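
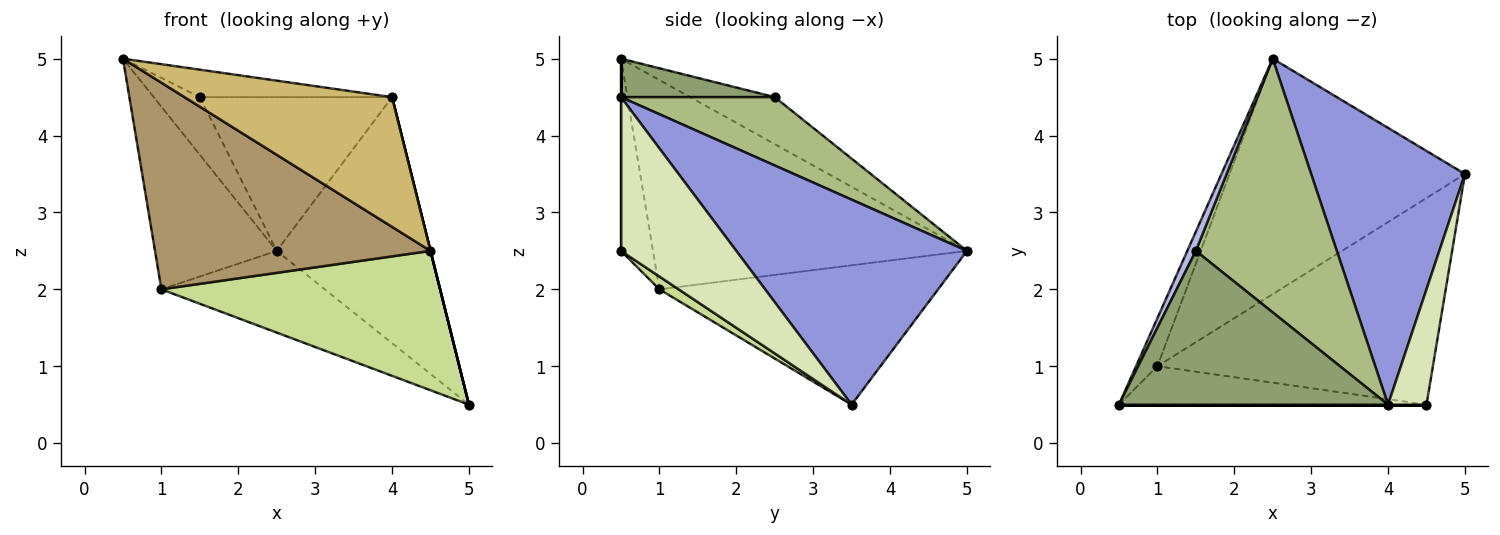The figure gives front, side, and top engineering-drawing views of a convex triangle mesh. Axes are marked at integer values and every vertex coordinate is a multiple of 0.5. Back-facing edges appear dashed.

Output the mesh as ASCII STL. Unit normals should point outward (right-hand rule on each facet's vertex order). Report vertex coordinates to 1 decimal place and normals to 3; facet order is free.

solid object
 facet normal -0.928 0.360 -0.095
  outer loop
   vertex 1.0 1.0 2.0
   vertex 0.5 0.5 5.0
   vertex 2.5 5.0 2.5
  endloop
 endfacet
 facet normal -0.488 0.286 -0.825
  outer loop
   vertex 1.0 1.0 2.0
   vertex 2.5 5.0 2.5
   vertex 5.0 3.5 0.5
  endloop
 endfacet
 facet normal 0.706 0.471 0.529
  outer loop
   vertex 4.0 0.5 4.5
   vertex 5.0 3.5 0.5
   vertex 2.5 5.0 2.5
  endloop
 endfacet
 facet normal -0.867 0.473 0.158
  outer loop
   vertex 1.5 2.5 4.5
   vertex 2.5 5.0 2.5
   vertex 0.5 0.5 5.0
  endloop
 endfacet
 facet normal 0.139 0.174 0.975
  outer loop
   vertex 1.5 2.5 4.5
   vertex 0.5 0.5 5.0
   vertex 4.0 0.5 4.5
  endloop
 endfacet
 facet normal 0.383 0.479 0.790
  outer loop
   vertex 1.5 2.5 4.5
   vertex 4.0 0.5 4.5
   vertex 2.5 5.0 2.5
  endloop
 endfacet
 facet normal 0.039 -0.559 -0.828
  outer loop
   vertex 4.5 0.5 2.5
   vertex 1.0 1.0 2.0
   vertex 5.0 3.5 0.5
  endloop
 endfacet
 facet normal 0.970 0.000 0.243
  outer loop
   vertex 4.5 0.5 2.5
   vertex 5.0 3.5 0.5
   vertex 4.0 0.5 4.5
  endloop
 endfacet
 facet normal -0.114 -0.977 -0.182
  outer loop
   vertex 4.5 0.5 2.5
   vertex 0.5 0.5 5.0
   vertex 1.0 1.0 2.0
  endloop
 endfacet
 facet normal 0.000 -1.000 0.000
  outer loop
   vertex 4.5 0.5 2.5
   vertex 4.0 0.5 4.5
   vertex 0.5 0.5 5.0
  endloop
 endfacet
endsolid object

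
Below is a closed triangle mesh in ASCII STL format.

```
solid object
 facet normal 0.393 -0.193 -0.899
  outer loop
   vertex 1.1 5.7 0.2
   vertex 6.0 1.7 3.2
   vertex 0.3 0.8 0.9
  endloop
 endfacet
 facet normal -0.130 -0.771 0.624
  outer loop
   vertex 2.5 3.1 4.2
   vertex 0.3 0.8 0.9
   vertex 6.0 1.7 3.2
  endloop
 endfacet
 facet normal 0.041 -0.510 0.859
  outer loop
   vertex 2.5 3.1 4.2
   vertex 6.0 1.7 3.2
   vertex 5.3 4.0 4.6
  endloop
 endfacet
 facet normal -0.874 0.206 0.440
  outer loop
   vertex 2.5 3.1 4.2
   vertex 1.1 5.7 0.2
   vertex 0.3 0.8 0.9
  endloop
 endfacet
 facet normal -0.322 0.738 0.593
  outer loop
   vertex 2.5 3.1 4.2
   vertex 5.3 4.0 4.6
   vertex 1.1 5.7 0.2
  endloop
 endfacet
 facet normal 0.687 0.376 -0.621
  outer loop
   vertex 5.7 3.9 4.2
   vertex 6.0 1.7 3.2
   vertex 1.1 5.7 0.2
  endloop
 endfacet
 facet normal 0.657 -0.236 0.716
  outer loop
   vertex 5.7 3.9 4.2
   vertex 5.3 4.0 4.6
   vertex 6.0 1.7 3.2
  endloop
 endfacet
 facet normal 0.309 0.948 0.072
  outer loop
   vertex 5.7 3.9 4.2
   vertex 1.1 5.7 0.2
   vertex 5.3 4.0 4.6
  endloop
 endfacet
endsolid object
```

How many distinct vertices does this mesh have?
6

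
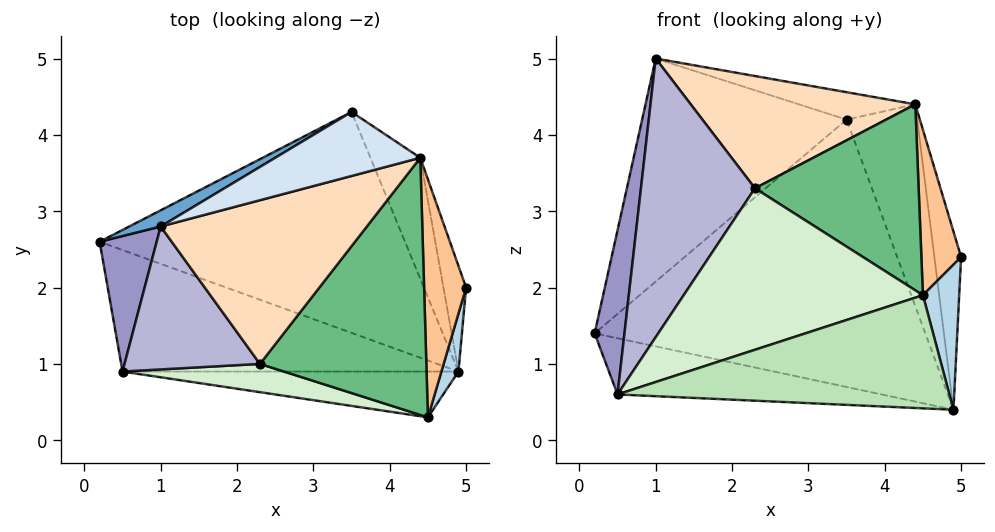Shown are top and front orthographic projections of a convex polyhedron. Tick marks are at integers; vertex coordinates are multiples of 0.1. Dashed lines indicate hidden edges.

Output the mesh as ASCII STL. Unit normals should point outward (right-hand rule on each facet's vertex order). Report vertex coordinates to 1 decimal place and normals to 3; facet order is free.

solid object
 facet normal -0.499 0.865 0.063
  outer loop
   vertex 1.0 2.8 5.0
   vertex 3.5 4.3 4.2
   vertex 0.2 2.6 1.4
  endloop
 endfacet
 facet normal 0.142 0.763 -0.631
  outer loop
   vertex 4.9 0.9 0.4
   vertex 0.2 2.6 1.4
   vertex 3.5 4.3 4.2
  endloop
 endfacet
 facet normal 0.941 -0.314 0.125
  outer loop
   vertex 4.9 0.9 0.4
   vertex 5.0 2.0 2.4
   vertex 4.5 0.3 1.9
  endloop
 endfacet
 facet normal 0.058 0.393 0.918
  outer loop
   vertex 4.4 3.7 4.4
   vertex 3.5 4.3 4.2
   vertex 1.0 2.8 5.0
  endloop
 endfacet
 facet normal 0.593 0.692 -0.410
  outer loop
   vertex 4.4 3.7 4.4
   vertex 5.0 2.0 2.4
   vertex 4.9 0.9 0.4
  endloop
 endfacet
 facet normal 0.566 0.707 -0.424
  outer loop
   vertex 4.4 3.7 4.4
   vertex 4.9 0.9 0.4
   vertex 3.5 4.3 4.2
  endloop
 endfacet
 facet normal 0.746 -0.380 0.547
  outer loop
   vertex 4.4 3.7 4.4
   vertex 4.5 0.3 1.9
   vertex 5.0 2.0 2.4
  endloop
 endfacet
 facet normal 0.283 -0.542 0.791
  outer loop
   vertex 2.3 1.0 3.3
   vertex 4.4 3.7 4.4
   vertex 1.0 2.8 5.0
  endloop
 endfacet
 facet normal 0.313 -0.557 0.770
  outer loop
   vertex 2.3 1.0 3.3
   vertex 4.5 0.3 1.9
   vertex 4.4 3.7 4.4
  endloop
 endfacet
 facet normal -0.041 0.419 -0.907
  outer loop
   vertex 0.5 0.9 0.6
   vertex 0.2 2.6 1.4
   vertex 4.9 0.9 0.4
  endloop
 endfacet
 facet normal -0.017 -0.927 -0.375
  outer loop
   vertex 0.5 0.9 0.6
   vertex 4.9 0.9 0.4
   vertex 4.5 0.3 1.9
  endloop
 endfacet
 facet normal -0.200 -0.965 0.169
  outer loop
   vertex 0.5 0.9 0.6
   vertex 4.5 0.3 1.9
   vertex 2.3 1.0 3.3
  endloop
 endfacet
 facet normal -0.937 -0.270 0.223
  outer loop
   vertex 0.5 0.9 0.6
   vertex 1.0 2.8 5.0
   vertex 0.2 2.6 1.4
  endloop
 endfacet
 facet normal -0.536 -0.751 0.385
  outer loop
   vertex 0.5 0.9 0.6
   vertex 2.3 1.0 3.3
   vertex 1.0 2.8 5.0
  endloop
 endfacet
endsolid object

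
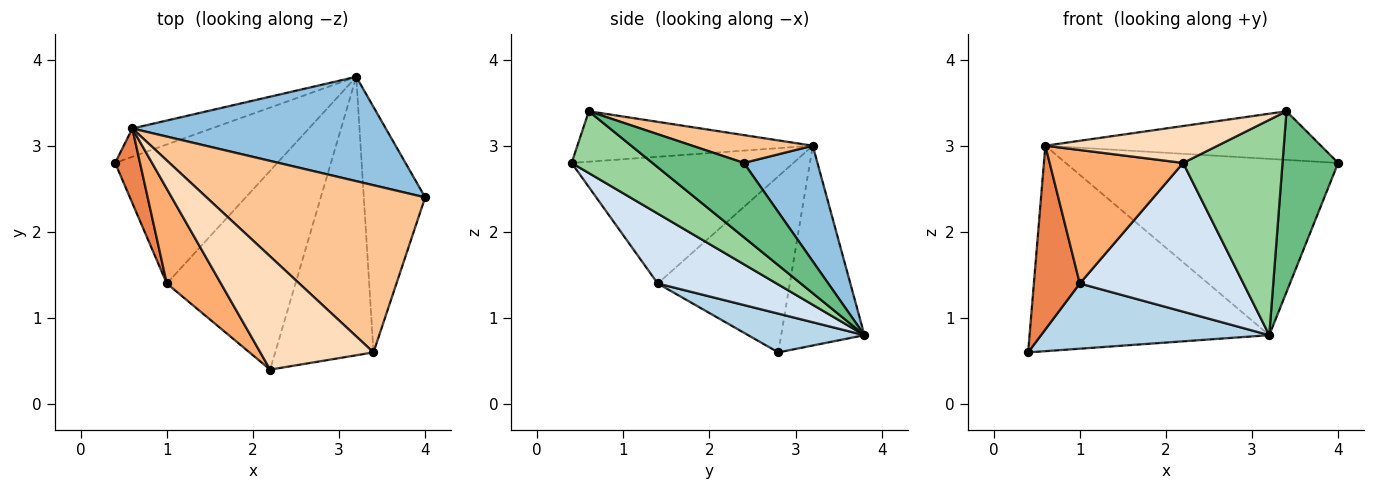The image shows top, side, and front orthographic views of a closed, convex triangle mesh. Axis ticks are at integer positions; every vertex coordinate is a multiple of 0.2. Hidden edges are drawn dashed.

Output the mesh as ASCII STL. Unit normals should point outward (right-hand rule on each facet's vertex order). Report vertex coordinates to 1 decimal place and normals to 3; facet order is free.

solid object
 facet normal -0.325 0.937 -0.129
  outer loop
   vertex 0.6 3.2 3.0
   vertex 3.2 3.8 0.8
   vertex 0.4 2.8 0.6
  endloop
 endfacet
 facet normal 0.226 0.838 0.496
  outer loop
   vertex 0.6 3.2 3.0
   vertex 4.0 2.4 2.8
   vertex 3.2 3.8 0.8
  endloop
 endfacet
 facet normal 0.211 -0.415 -0.885
  outer loop
   vertex 1.0 1.4 1.4
   vertex 0.4 2.8 0.6
   vertex 3.2 3.8 0.8
  endloop
 endfacet
 facet normal 0.399 -0.549 -0.734
  outer loop
   vertex 1.0 1.4 1.4
   vertex 3.2 3.8 0.8
   vertex 2.2 0.4 2.8
  endloop
 endfacet
 facet normal -0.936 -0.326 0.132
  outer loop
   vertex 1.0 1.4 1.4
   vertex 0.6 3.2 3.0
   vertex 0.4 2.8 0.6
  endloop
 endfacet
 facet normal -0.805 -0.484 0.344
  outer loop
   vertex 1.0 1.4 1.4
   vertex 2.2 0.4 2.8
   vertex 0.6 3.2 3.0
  endloop
 endfacet
 facet normal 0.121 0.277 0.953
  outer loop
   vertex 3.4 0.6 3.4
   vertex 4.0 2.4 2.8
   vertex 0.6 3.2 3.0
  endloop
 endfacet
 facet normal -0.390 -0.285 0.875
  outer loop
   vertex 3.4 0.6 3.4
   vertex 0.6 3.2 3.0
   vertex 2.2 0.4 2.8
  endloop
 endfacet
 facet normal 0.698 -0.425 -0.577
  outer loop
   vertex 3.4 0.6 3.4
   vertex 3.2 3.8 0.8
   vertex 4.0 2.4 2.8
  endloop
 endfacet
 facet normal 0.445 -0.548 -0.708
  outer loop
   vertex 3.4 0.6 3.4
   vertex 2.2 0.4 2.8
   vertex 3.2 3.8 0.8
  endloop
 endfacet
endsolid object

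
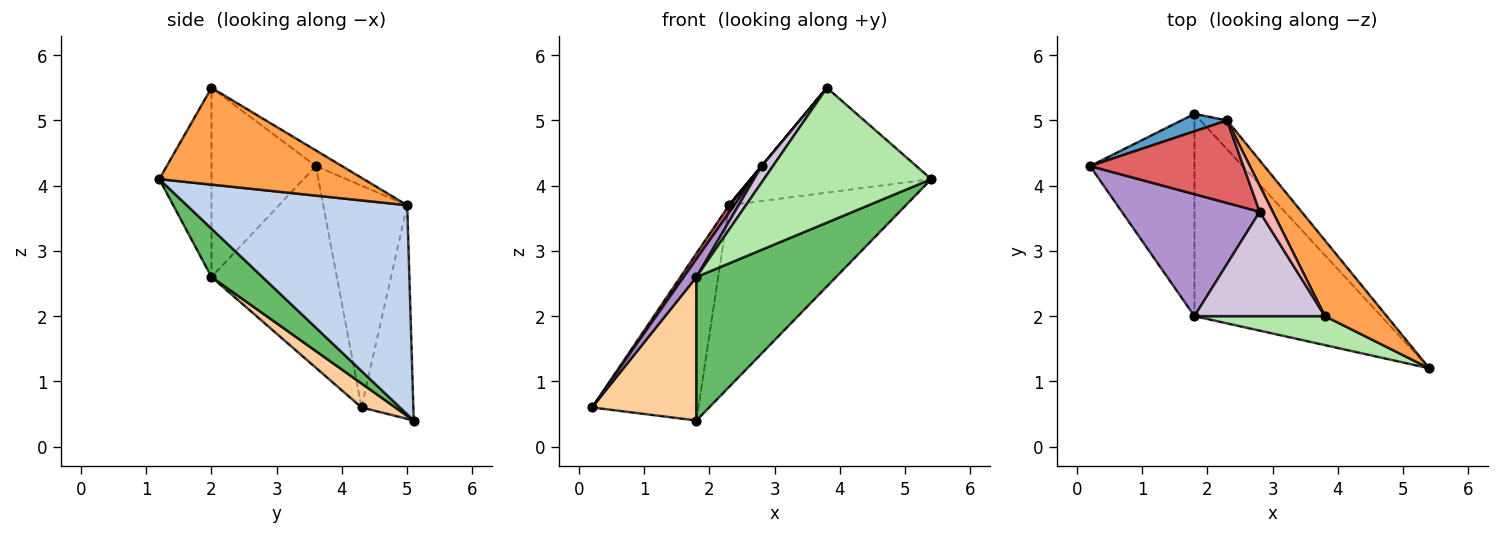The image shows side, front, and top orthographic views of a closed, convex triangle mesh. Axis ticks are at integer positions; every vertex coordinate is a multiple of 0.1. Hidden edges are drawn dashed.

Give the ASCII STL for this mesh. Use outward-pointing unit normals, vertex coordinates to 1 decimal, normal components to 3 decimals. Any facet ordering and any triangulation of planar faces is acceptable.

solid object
 facet normal -0.436 0.895 0.093
  outer loop
   vertex 2.3 5.0 3.7
   vertex 1.8 5.1 0.4
   vertex 0.2 4.3 0.6
  endloop
 endfacet
 facet normal 0.776 0.623 -0.099
  outer loop
   vertex 2.3 5.0 3.7
   vertex 5.4 1.2 4.1
   vertex 1.8 5.1 0.4
  endloop
 endfacet
 facet normal 0.676 0.597 0.432
  outer loop
   vertex 2.3 5.0 3.7
   vertex 3.8 2.0 5.5
   vertex 5.4 1.2 4.1
  endloop
 endfacet
 facet normal 0.184 -0.569 -0.802
  outer loop
   vertex 1.8 2.0 2.6
   vertex 0.2 4.3 0.6
   vertex 1.8 5.1 0.4
  endloop
 endfacet
 facet normal 0.207 -0.566 -0.798
  outer loop
   vertex 1.8 2.0 2.6
   vertex 1.8 5.1 0.4
   vertex 5.4 1.2 4.1
  endloop
 endfacet
 facet normal -0.292 -0.935 0.201
  outer loop
   vertex 1.8 2.0 2.6
   vertex 5.4 1.2 4.1
   vertex 3.8 2.0 5.5
  endloop
 endfacet
 facet normal -0.822 -0.050 0.568
  outer loop
   vertex 2.8 3.6 4.3
   vertex 2.3 5.0 3.7
   vertex 0.2 4.3 0.6
  endloop
 endfacet
 facet normal -0.768 0.000 0.640
  outer loop
   vertex 2.8 3.6 4.3
   vertex 3.8 2.0 5.5
   vertex 2.3 5.0 3.7
  endloop
 endfacet
 facet normal -0.823 -0.083 0.562
  outer loop
   vertex 2.8 3.6 4.3
   vertex 0.2 4.3 0.6
   vertex 1.8 2.0 2.6
  endloop
 endfacet
 facet normal -0.820 -0.088 0.566
  outer loop
   vertex 2.8 3.6 4.3
   vertex 1.8 2.0 2.6
   vertex 3.8 2.0 5.5
  endloop
 endfacet
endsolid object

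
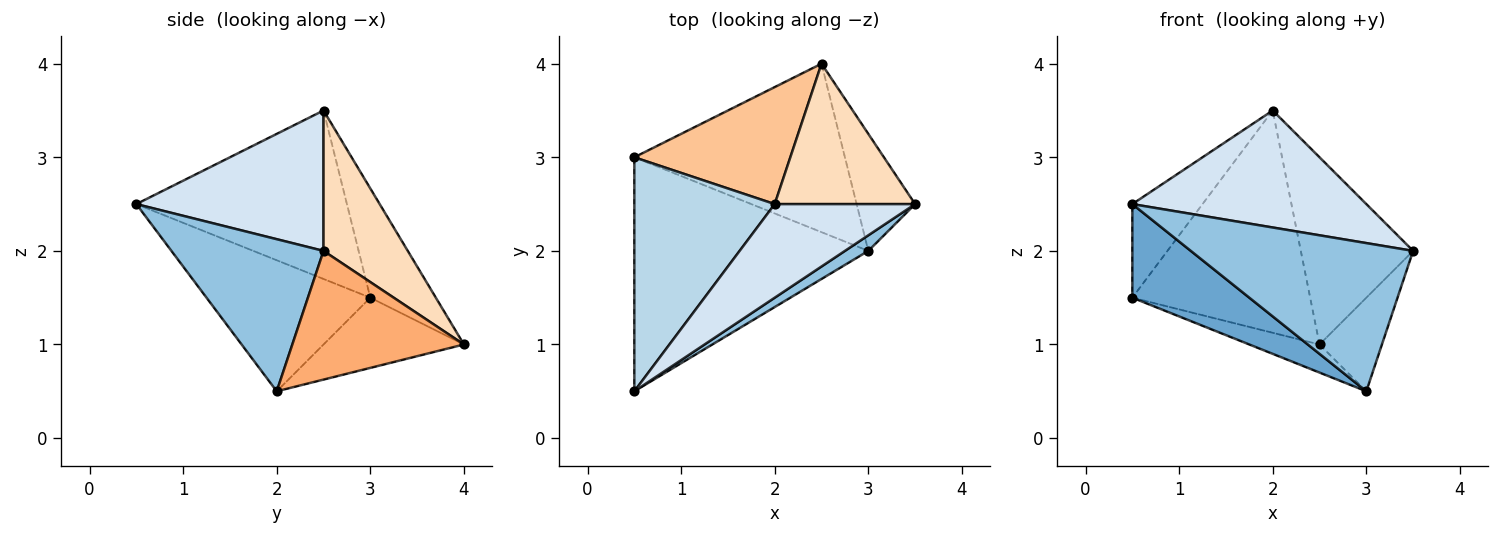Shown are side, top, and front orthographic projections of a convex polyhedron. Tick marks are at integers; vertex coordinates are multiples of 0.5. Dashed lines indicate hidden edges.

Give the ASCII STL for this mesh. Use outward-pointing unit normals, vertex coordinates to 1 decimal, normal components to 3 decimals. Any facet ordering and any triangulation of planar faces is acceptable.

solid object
 facet normal -0.461 -0.330 -0.824
  outer loop
   vertex 3.0 2.0 0.5
   vertex 0.5 0.5 2.5
   vertex 0.5 3.0 1.5
  endloop
 endfacet
 facet normal 0.563 -0.822 0.087
  outer loop
   vertex 3.0 2.0 0.5
   vertex 3.5 2.5 2.0
   vertex 0.5 0.5 2.5
  endloop
 endfacet
 facet normal -0.744 0.248 0.620
  outer loop
   vertex 2.0 2.5 3.5
   vertex 0.5 3.0 1.5
   vertex 0.5 0.5 2.5
  endloop
 endfacet
 facet normal 0.530 -0.662 0.530
  outer loop
   vertex 2.0 2.5 3.5
   vertex 0.5 0.5 2.5
   vertex 3.5 2.5 2.0
  endloop
 endfacet
 facet normal -0.312 0.156 -0.937
  outer loop
   vertex 2.5 4.0 1.0
   vertex 3.0 2.0 0.5
   vertex 0.5 3.0 1.5
  endloop
 endfacet
 facet normal 0.864 0.314 -0.393
  outer loop
   vertex 2.5 4.0 1.0
   vertex 3.5 2.5 2.0
   vertex 3.0 2.0 0.5
  endloop
 endfacet
 facet normal -0.310 0.841 0.443
  outer loop
   vertex 2.5 4.0 1.0
   vertex 0.5 3.0 1.5
   vertex 2.0 2.5 3.5
  endloop
 endfacet
 facet normal 0.514 0.686 0.514
  outer loop
   vertex 2.5 4.0 1.0
   vertex 2.0 2.5 3.5
   vertex 3.5 2.5 2.0
  endloop
 endfacet
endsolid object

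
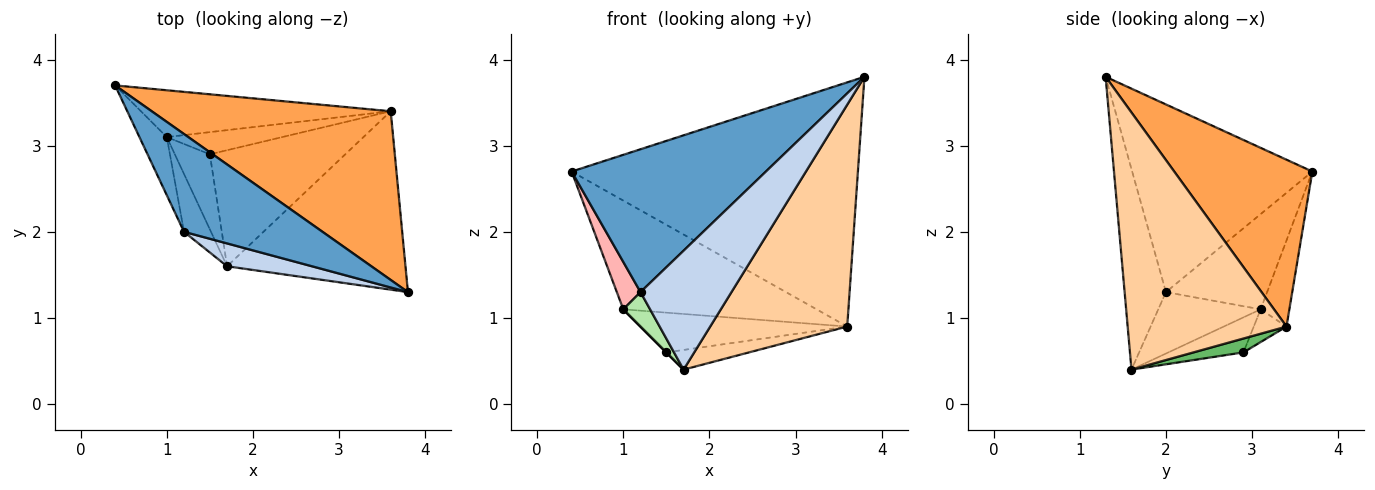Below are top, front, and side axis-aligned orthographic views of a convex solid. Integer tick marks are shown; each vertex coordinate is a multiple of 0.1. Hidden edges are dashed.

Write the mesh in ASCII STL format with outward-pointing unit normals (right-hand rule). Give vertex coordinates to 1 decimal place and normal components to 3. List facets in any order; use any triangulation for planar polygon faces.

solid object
 facet normal -0.608 -0.655 0.449
  outer loop
   vertex 1.2 2.0 1.3
   vertex 3.8 1.3 3.8
   vertex 0.4 3.7 2.7
  endloop
 endfacet
 facet normal -0.407 -0.897 0.172
  outer loop
   vertex 1.2 2.0 1.3
   vertex 1.7 1.6 0.4
   vertex 3.8 1.3 3.8
  endloop
 endfacet
 facet normal 0.369 0.765 0.528
  outer loop
   vertex 3.6 3.4 0.9
   vertex 0.4 3.7 2.7
   vertex 3.8 1.3 3.8
  endloop
 endfacet
 facet normal 0.670 -0.578 -0.465
  outer loop
   vertex 3.6 3.4 0.9
   vertex 3.8 1.3 3.8
   vertex 1.7 1.6 0.4
  endloop
 endfacet
 facet normal 0.101 0.166 -0.981
  outer loop
   vertex 1.5 2.9 0.6
   vertex 3.6 3.4 0.9
   vertex 1.7 1.6 0.4
  endloop
 endfacet
 facet normal -0.890 -0.233 -0.391
  outer loop
   vertex 1.0 3.1 1.1
   vertex 1.7 1.6 0.4
   vertex 1.2 2.0 1.3
  endloop
 endfacet
 facet normal -0.707 0.000 -0.707
  outer loop
   vertex 1.0 3.1 1.1
   vertex 1.5 2.9 0.6
   vertex 1.7 1.6 0.4
  endloop
 endfacet
 facet normal -0.938 -0.219 -0.269
  outer loop
   vertex 1.0 3.1 1.1
   vertex 1.2 2.0 1.3
   vertex 0.4 3.7 2.7
  endloop
 endfacet
 facet normal -0.135 0.910 -0.392
  outer loop
   vertex 1.0 3.1 1.1
   vertex 0.4 3.7 2.7
   vertex 3.6 3.4 0.9
  endloop
 endfacet
 facet normal -0.137 0.865 -0.483
  outer loop
   vertex 1.0 3.1 1.1
   vertex 3.6 3.4 0.9
   vertex 1.5 2.9 0.6
  endloop
 endfacet
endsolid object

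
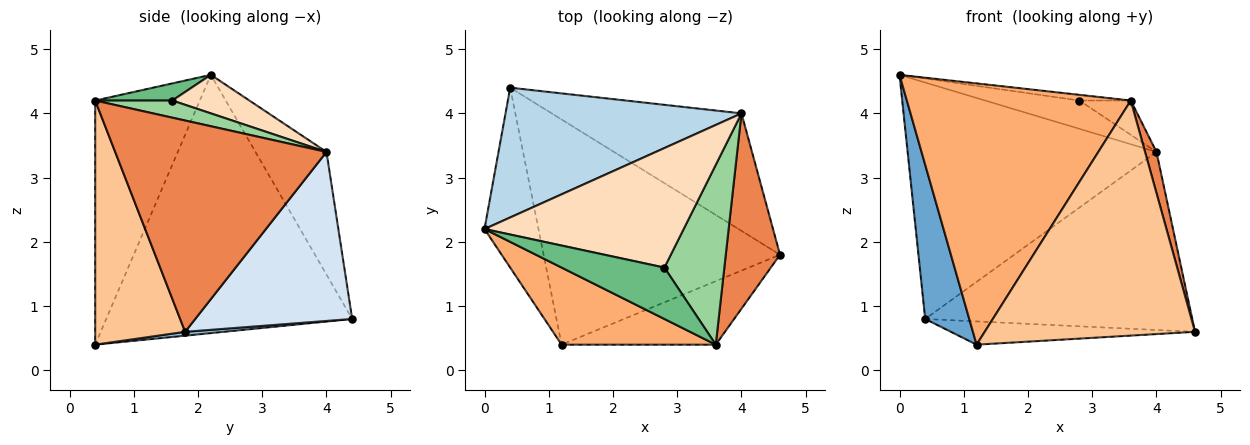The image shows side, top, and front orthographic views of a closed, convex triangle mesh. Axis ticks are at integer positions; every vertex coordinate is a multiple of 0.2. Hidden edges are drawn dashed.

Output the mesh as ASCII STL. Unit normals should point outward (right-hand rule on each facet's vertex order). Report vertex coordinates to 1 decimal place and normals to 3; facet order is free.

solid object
 facet normal -0.964 -0.173 -0.201
  outer loop
   vertex 1.2 0.4 0.4
   vertex 0.0 2.2 4.6
   vertex 0.4 4.4 0.8
  endloop
 endfacet
 facet normal 0.016 0.103 -0.995
  outer loop
   vertex 1.2 0.4 0.4
   vertex 0.4 4.4 0.8
   vertex 4.6 1.8 0.6
  endloop
 endfacet
 facet normal -0.243 0.850 0.467
  outer loop
   vertex 4.0 4.0 3.4
   vertex 0.4 4.4 0.8
   vertex 0.0 2.2 4.6
  endloop
 endfacet
 facet normal 0.440 0.749 -0.494
  outer loop
   vertex 4.0 4.0 3.4
   vertex 4.6 1.8 0.6
   vertex 0.4 4.4 0.8
  endloop
 endfacet
 facet normal 0.967 -0.052 0.248
  outer loop
   vertex 3.6 0.4 4.2
   vertex 4.6 1.8 0.6
   vertex 4.0 4.0 3.4
  endloop
 endfacet
 facet normal -0.409 -0.875 0.258
  outer loop
   vertex 3.6 0.4 4.2
   vertex 0.0 2.2 4.6
   vertex 1.2 0.4 0.4
  endloop
 endfacet
 facet normal 0.382 -0.892 -0.241
  outer loop
   vertex 3.6 0.4 4.2
   vertex 1.2 0.4 0.4
   vertex 4.6 1.8 0.6
  endloop
 endfacet
 facet normal 0.185 0.226 0.956
  outer loop
   vertex 2.8 1.6 4.2
   vertex 4.0 4.0 3.4
   vertex 0.0 2.2 4.6
  endloop
 endfacet
 facet normal 0.163 0.109 0.981
  outer loop
   vertex 2.8 1.6 4.2
   vertex 0.0 2.2 4.6
   vertex 3.6 0.4 4.2
  endloop
 endfacet
 facet normal 0.270 0.180 0.946
  outer loop
   vertex 2.8 1.6 4.2
   vertex 3.6 0.4 4.2
   vertex 4.0 4.0 3.4
  endloop
 endfacet
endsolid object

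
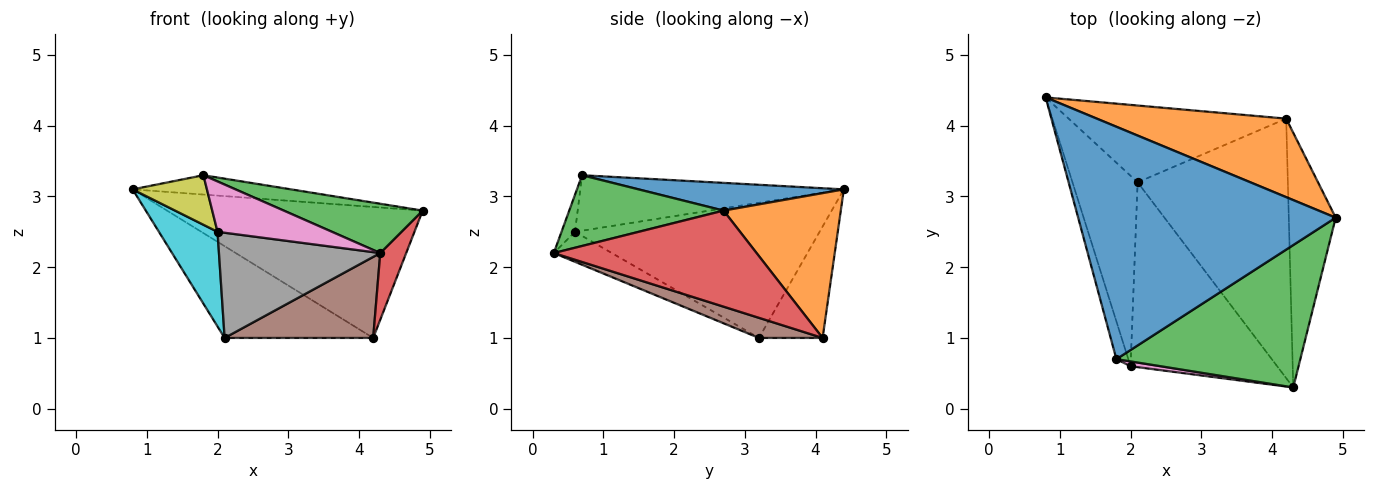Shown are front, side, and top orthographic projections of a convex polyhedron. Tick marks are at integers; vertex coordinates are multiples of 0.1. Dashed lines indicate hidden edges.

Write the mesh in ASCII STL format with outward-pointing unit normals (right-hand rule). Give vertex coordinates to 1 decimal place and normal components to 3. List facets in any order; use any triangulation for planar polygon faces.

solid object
 facet normal 0.107 0.082 0.991
  outer loop
   vertex 1.8 0.7 3.3
   vertex 4.9 2.7 2.8
   vertex 0.8 4.4 3.1
  endloop
 endfacet
 facet normal 0.366 0.798 0.478
  outer loop
   vertex 4.2 4.1 1.0
   vertex 0.8 4.4 3.1
   vertex 4.9 2.7 2.8
  endloop
 endfacet
 facet normal 0.342 -0.307 0.888
  outer loop
   vertex 4.3 0.3 2.2
   vertex 4.9 2.7 2.8
   vertex 1.8 0.7 3.3
  endloop
 endfacet
 facet normal 0.893 -0.114 -0.436
  outer loop
   vertex 4.3 0.3 2.2
   vertex 4.2 4.1 1.0
   vertex 4.9 2.7 2.8
  endloop
 endfacet
 facet normal -0.312 0.729 -0.610
  outer loop
   vertex 2.1 3.2 1.0
   vertex 0.8 4.4 3.1
   vertex 4.2 4.1 1.0
  endloop
 endfacet
 facet normal 0.127 -0.296 -0.947
  outer loop
   vertex 2.1 3.2 1.0
   vertex 4.2 4.1 1.0
   vertex 4.3 0.3 2.2
  endloop
 endfacet
 facet normal -0.117 -0.989 0.094
  outer loop
   vertex 2.0 0.6 2.5
   vertex 4.3 0.3 2.2
   vertex 1.8 0.7 3.3
  endloop
 endfacet
 facet normal -0.175 -0.487 -0.856
  outer loop
   vertex 2.0 0.6 2.5
   vertex 2.1 3.2 1.0
   vertex 4.3 0.3 2.2
  endloop
 endfacet
 facet normal -0.943 -0.266 -0.202
  outer loop
   vertex 2.0 0.6 2.5
   vertex 1.8 0.7 3.3
   vertex 0.8 4.4 3.1
  endloop
 endfacet
 facet normal -0.881 -0.211 -0.424
  outer loop
   vertex 2.0 0.6 2.5
   vertex 0.8 4.4 3.1
   vertex 2.1 3.2 1.0
  endloop
 endfacet
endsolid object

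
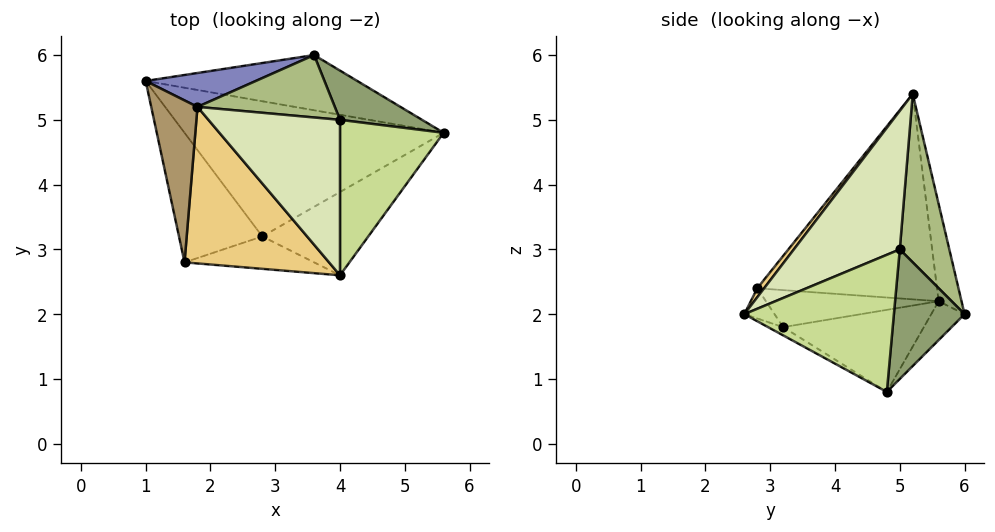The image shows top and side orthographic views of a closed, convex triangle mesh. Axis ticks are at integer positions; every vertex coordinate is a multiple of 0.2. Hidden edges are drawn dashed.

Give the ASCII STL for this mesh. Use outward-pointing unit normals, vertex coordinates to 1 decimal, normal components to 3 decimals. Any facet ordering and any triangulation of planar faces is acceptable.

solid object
 facet normal -0.149 0.564 -0.812
  outer loop
   vertex 3.6 6.0 2.0
   vertex 5.6 4.8 0.8
   vertex 1.0 5.6 2.2
  endloop
 endfacet
 facet normal -0.138 0.978 0.157
  outer loop
   vertex 3.6 6.0 2.0
   vertex 1.0 5.6 2.2
   vertex 1.8 5.2 5.4
  endloop
 endfacet
 facet normal -0.301 -0.067 -0.951
  outer loop
   vertex 2.8 3.2 1.8
   vertex 1.0 5.6 2.2
   vertex 5.6 4.8 0.8
  endloop
 endfacet
 facet normal -0.070 -0.438 -0.896
  outer loop
   vertex 2.8 3.2 1.8
   vertex 5.6 4.8 0.8
   vertex 4.0 2.6 2.0
  endloop
 endfacet
 facet normal 0.636 0.658 0.403
  outer loop
   vertex 4.0 5.0 3.0
   vertex 5.6 4.8 0.8
   vertex 3.6 6.0 2.0
  endloop
 endfacet
 facet normal 0.564 0.686 0.460
  outer loop
   vertex 4.0 5.0 3.0
   vertex 3.6 6.0 2.0
   vertex 1.8 5.2 5.4
  endloop
 endfacet
 facet normal 0.774 -0.244 0.585
  outer loop
   vertex 4.0 5.0 3.0
   vertex 4.0 2.6 2.0
   vertex 5.6 4.8 0.8
  endloop
 endfacet
 facet normal 0.697 -0.276 0.662
  outer loop
   vertex 4.0 5.0 3.0
   vertex 1.8 5.2 5.4
   vertex 4.0 2.6 2.0
  endloop
 endfacet
 facet normal -0.958 -0.190 0.216
  outer loop
   vertex 1.6 2.8 2.4
   vertex 1.8 5.2 5.4
   vertex 1.0 5.6 2.2
  endloop
 endfacet
 facet normal -0.402 -0.151 -0.903
  outer loop
   vertex 1.6 2.8 2.4
   vertex 1.0 5.6 2.2
   vertex 2.8 3.2 1.8
  endloop
 endfacet
 facet normal 0.039 -0.782 0.623
  outer loop
   vertex 1.6 2.8 2.4
   vertex 4.0 2.6 2.0
   vertex 1.8 5.2 5.4
  endloop
 endfacet
 facet normal -0.179 -0.615 -0.768
  outer loop
   vertex 1.6 2.8 2.4
   vertex 2.8 3.2 1.8
   vertex 4.0 2.6 2.0
  endloop
 endfacet
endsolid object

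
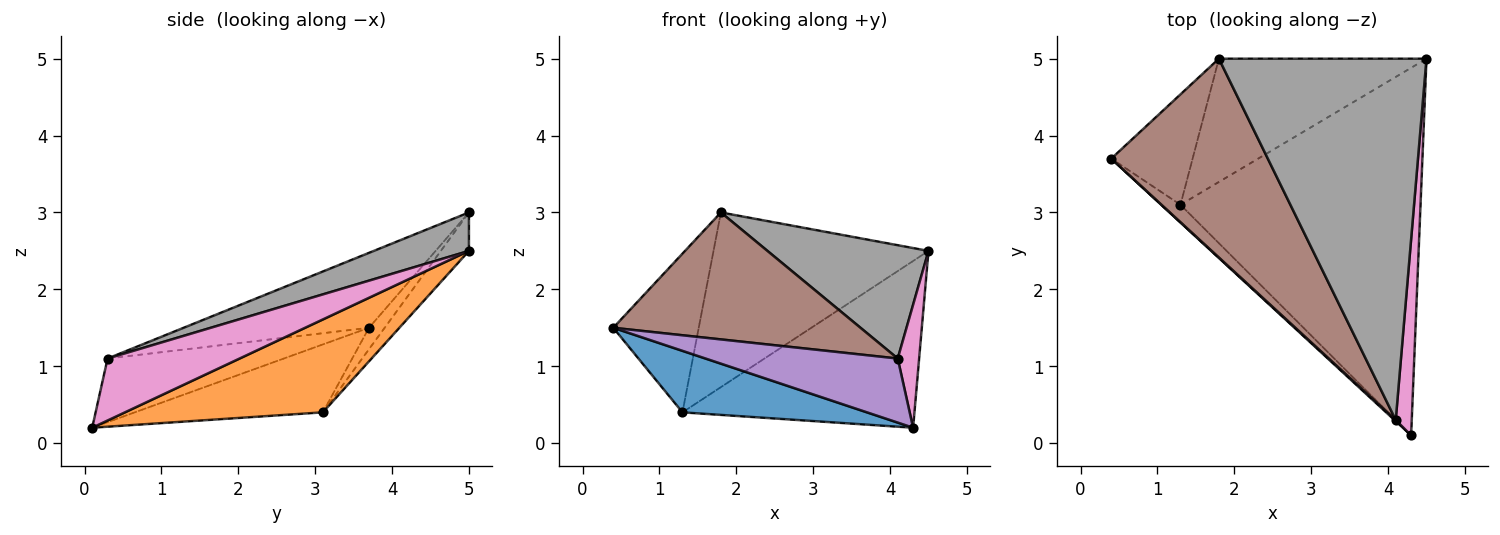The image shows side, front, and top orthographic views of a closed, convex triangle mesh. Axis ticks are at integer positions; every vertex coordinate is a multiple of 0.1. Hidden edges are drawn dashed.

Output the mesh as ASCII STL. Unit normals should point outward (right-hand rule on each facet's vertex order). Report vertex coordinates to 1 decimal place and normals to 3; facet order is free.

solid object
 facet normal -0.700 -0.686 -0.198
  outer loop
   vertex 1.3 3.1 0.4
   vertex 4.3 0.1 0.2
   vertex 0.4 3.7 1.5
  endloop
 endfacet
 facet normal 0.332 0.390 -0.859
  outer loop
   vertex 1.3 3.1 0.4
   vertex 4.5 5.0 2.5
   vertex 4.3 0.1 0.2
  endloop
 endfacet
 facet normal -0.149 0.812 -0.565
  outer loop
   vertex 1.3 3.1 0.4
   vertex 0.4 3.7 1.5
   vertex 1.8 5.0 3.0
  endloop
 endfacet
 facet normal -0.106 0.812 -0.573
  outer loop
   vertex 1.3 3.1 0.4
   vertex 1.8 5.0 3.0
   vertex 4.5 5.0 2.5
  endloop
 endfacet
 facet normal -0.676 -0.737 0.014
  outer loop
   vertex 4.1 0.3 1.1
   vertex 0.4 3.7 1.5
   vertex 4.3 0.1 0.2
  endloop
 endfacet
 facet normal -0.374 -0.499 0.782
  outer loop
   vertex 4.1 0.3 1.1
   vertex 1.8 5.0 3.0
   vertex 0.4 3.7 1.5
  endloop
 endfacet
 facet normal 0.957 -0.155 0.247
  outer loop
   vertex 4.1 0.3 1.1
   vertex 4.3 0.1 0.2
   vertex 4.5 5.0 2.5
  endloop
 endfacet
 facet normal 0.174 -0.295 0.940
  outer loop
   vertex 4.1 0.3 1.1
   vertex 4.5 5.0 2.5
   vertex 1.8 5.0 3.0
  endloop
 endfacet
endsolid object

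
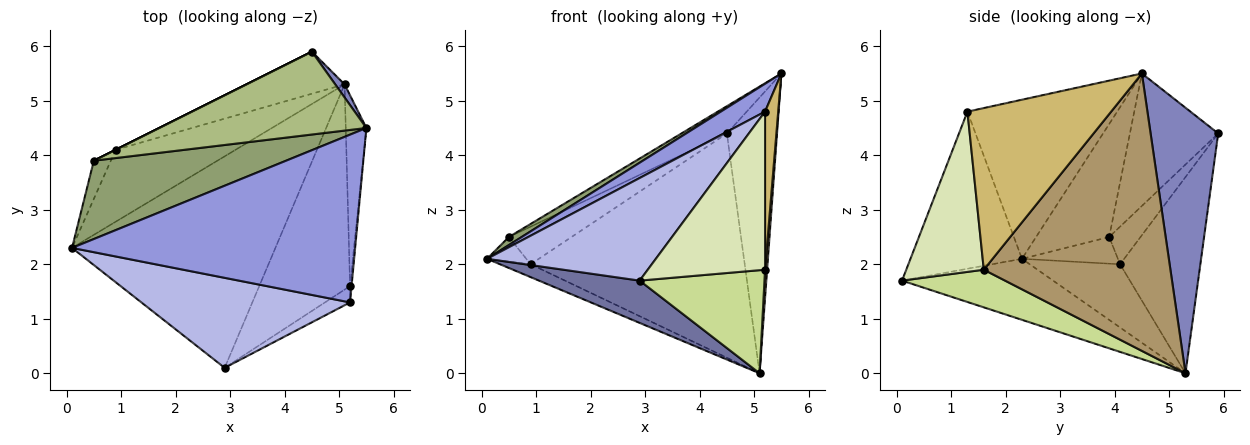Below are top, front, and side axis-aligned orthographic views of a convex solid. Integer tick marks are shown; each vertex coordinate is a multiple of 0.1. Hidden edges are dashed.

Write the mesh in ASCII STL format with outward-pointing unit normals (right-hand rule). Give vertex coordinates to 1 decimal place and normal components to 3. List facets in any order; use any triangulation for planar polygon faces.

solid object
 facet normal -0.282 -0.188 -0.941
  outer loop
   vertex 5.1 5.3 0.0
   vertex 2.9 0.1 1.7
   vertex 0.1 2.3 2.1
  endloop
 endfacet
 facet normal 0.803 0.596 0.028
  outer loop
   vertex 4.5 5.9 4.4
   vertex 5.5 4.5 5.5
   vertex 5.1 5.3 0.0
  endloop
 endfacet
 facet normal -0.485 -0.143 0.863
  outer loop
   vertex 5.2 1.3 4.8
   vertex 5.5 4.5 5.5
   vertex 0.1 2.3 2.1
  endloop
 endfacet
 facet normal -0.445 -0.673 0.591
  outer loop
   vertex 5.2 1.3 4.8
   vertex 0.1 2.3 2.1
   vertex 2.9 0.1 1.7
  endloop
 endfacet
 facet normal -0.505 -0.089 0.859
  outer loop
   vertex 0.5 3.9 2.5
   vertex 0.1 2.3 2.1
   vertex 5.5 4.5 5.5
  endloop
 endfacet
 facet normal -0.519 0.267 0.812
  outer loop
   vertex 0.5 3.9 2.5
   vertex 5.5 4.5 5.5
   vertex 4.5 5.9 4.4
  endloop
 endfacet
 facet normal 0.347 -0.421 -0.838
  outer loop
   vertex 5.2 1.6 1.9
   vertex 2.9 0.1 1.7
   vertex 5.1 5.3 0.0
  endloop
 endfacet
 facet normal 0.549 -0.831 -0.086
  outer loop
   vertex 5.2 1.6 1.9
   vertex 5.2 1.3 4.8
   vertex 2.9 0.1 1.7
  endloop
 endfacet
 facet normal 0.997 -0.011 -0.074
  outer loop
   vertex 5.2 1.6 1.9
   vertex 5.1 5.3 0.0
   vertex 5.5 4.5 5.5
  endloop
 endfacet
 facet normal 0.996 -0.091 -0.009
  outer loop
   vertex 5.2 1.6 1.9
   vertex 5.5 4.5 5.5
   vertex 5.2 1.3 4.8
  endloop
 endfacet
 facet normal -0.346 0.922 -0.173
  outer loop
   vertex 0.9 4.1 2.0
   vertex 4.5 5.9 4.4
   vertex 5.1 5.3 0.0
  endloop
 endfacet
 facet normal -0.447 0.894 0.000
  outer loop
   vertex 0.9 4.1 2.0
   vertex 0.5 3.9 2.5
   vertex 4.5 5.9 4.4
  endloop
 endfacet
 facet normal -0.461 0.156 -0.874
  outer loop
   vertex 0.9 4.1 2.0
   vertex 5.1 5.3 0.0
   vertex 0.1 2.3 2.1
  endloop
 endfacet
 facet normal -0.797 0.326 -0.507
  outer loop
   vertex 0.9 4.1 2.0
   vertex 0.1 2.3 2.1
   vertex 0.5 3.9 2.5
  endloop
 endfacet
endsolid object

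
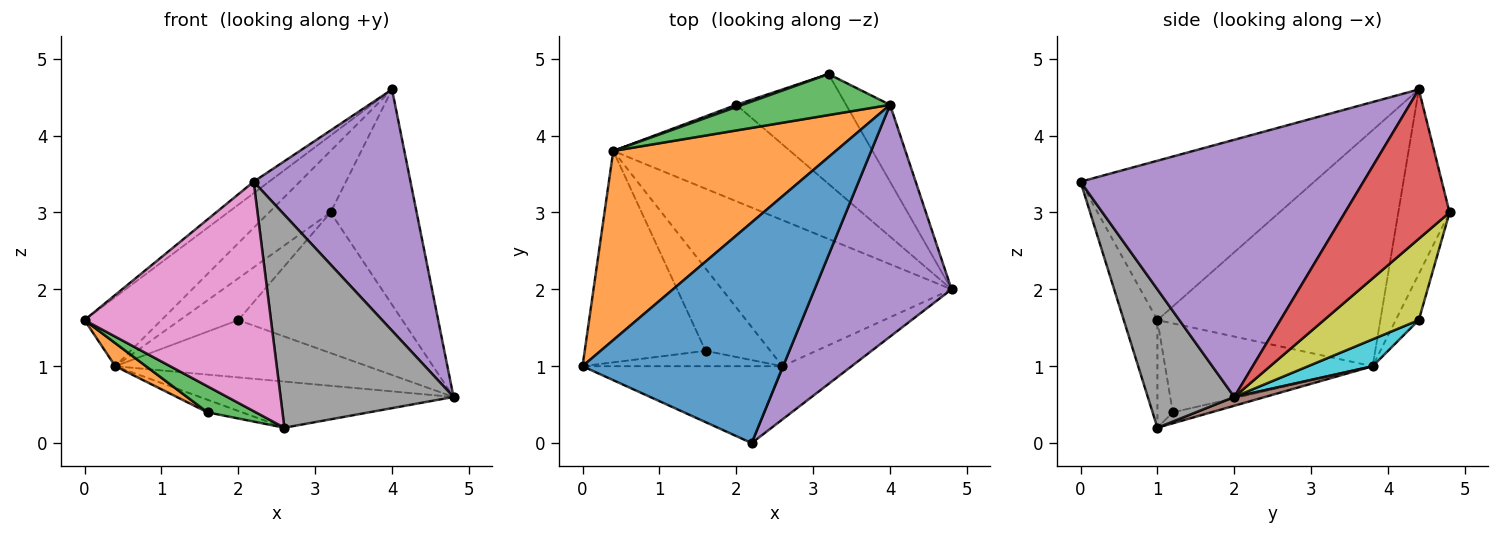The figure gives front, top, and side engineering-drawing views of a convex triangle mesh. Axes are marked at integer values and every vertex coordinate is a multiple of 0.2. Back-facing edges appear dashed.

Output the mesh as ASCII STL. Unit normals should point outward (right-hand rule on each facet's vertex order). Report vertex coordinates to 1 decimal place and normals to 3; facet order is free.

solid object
 facet normal -0.622 0.041 0.782
  outer loop
   vertex 4.0 4.4 4.6
   vertex 0.0 1.0 1.6
   vertex 2.2 0.0 3.4
  endloop
 endfacet
 facet normal -0.706 0.243 0.665
  outer loop
   vertex 4.0 4.4 4.6
   vertex 0.4 3.8 1.0
   vertex 0.0 1.0 1.6
  endloop
 endfacet
 facet normal -0.570 0.684 0.456
  outer loop
   vertex 4.0 4.4 4.6
   vertex 3.2 4.8 3.0
   vertex 0.4 3.8 1.0
  endloop
 endfacet
 facet normal 0.753 0.620 -0.221
  outer loop
   vertex 4.0 4.4 4.6
   vertex 4.8 2.0 0.6
   vertex 3.2 4.8 3.0
  endloop
 endfacet
 facet normal 0.793 -0.439 0.422
  outer loop
   vertex 4.0 4.4 4.6
   vertex 2.2 0.0 3.4
   vertex 4.8 2.0 0.6
  endloop
 endfacet
 facet normal 0.036 0.301 -0.953
  outer loop
   vertex 2.6 1.0 0.2
   vertex 0.4 3.8 1.0
   vertex 4.8 2.0 0.6
  endloop
 endfacet
 facet normal -0.169 -0.935 -0.313
  outer loop
   vertex 2.6 1.0 0.2
   vertex 2.2 0.0 3.4
   vertex 0.0 1.0 1.6
  endloop
 endfacet
 facet normal 0.436 -0.873 -0.218
  outer loop
   vertex 2.6 1.0 0.2
   vertex 4.8 2.0 0.6
   vertex 2.2 0.0 3.4
  endloop
 endfacet
 facet normal 0.415 0.717 -0.560
  outer loop
   vertex 2.0 4.4 1.6
   vertex 3.2 4.8 3.0
   vertex 4.8 2.0 0.6
  endloop
 endfacet
 facet normal 0.130 0.507 -0.852
  outer loop
   vertex 2.0 4.4 1.6
   vertex 4.8 2.0 0.6
   vertex 0.4 3.8 1.0
  endloop
 endfacet
 facet normal -0.367 0.929 0.049
  outer loop
   vertex 2.0 4.4 1.6
   vertex 0.4 3.8 1.0
   vertex 3.2 4.8 3.0
  endloop
 endfacet
 facet normal -0.591 -0.088 -0.802
  outer loop
   vertex 1.6 1.2 0.4
   vertex 0.0 1.0 1.6
   vertex 0.4 3.8 1.0
  endloop
 endfacet
 facet normal -0.264 -0.830 -0.491
  outer loop
   vertex 1.6 1.2 0.4
   vertex 2.6 1.0 0.2
   vertex 0.0 1.0 1.6
  endloop
 endfacet
 facet normal -0.165 0.149 -0.975
  outer loop
   vertex 1.6 1.2 0.4
   vertex 0.4 3.8 1.0
   vertex 2.6 1.0 0.2
  endloop
 endfacet
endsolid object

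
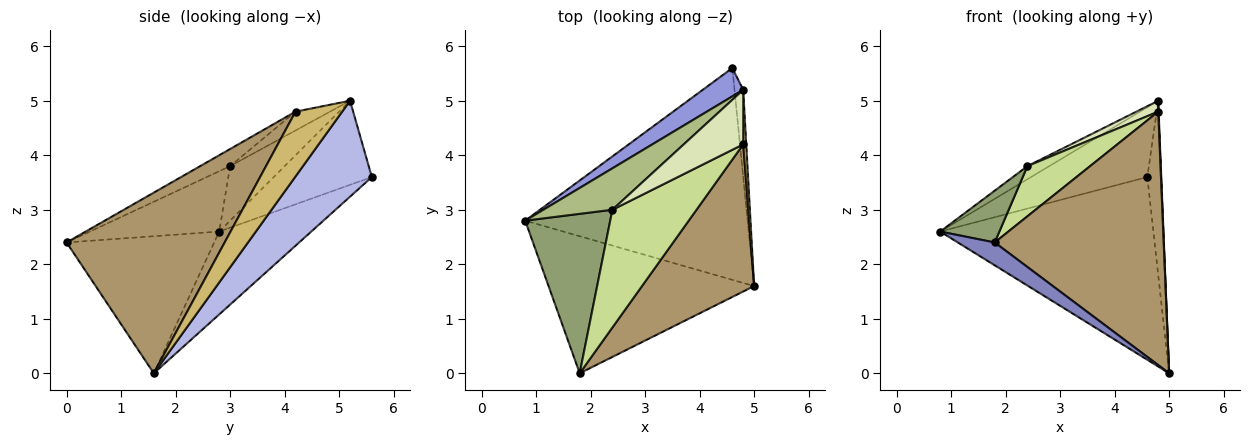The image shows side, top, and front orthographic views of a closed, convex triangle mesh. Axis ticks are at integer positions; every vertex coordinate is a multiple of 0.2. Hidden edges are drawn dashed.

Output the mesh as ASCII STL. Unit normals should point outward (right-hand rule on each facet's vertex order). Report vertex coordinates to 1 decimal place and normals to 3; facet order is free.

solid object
 facet normal -0.271 0.629 -0.729
  outer loop
   vertex 4.6 5.6 3.6
   vertex 5.0 1.6 0.0
   vertex 0.8 2.8 2.6
  endloop
 endfacet
 facet normal -0.549 -0.137 -0.824
  outer loop
   vertex 1.8 0.0 2.4
   vertex 0.8 2.8 2.6
   vertex 5.0 1.6 0.0
  endloop
 endfacet
 facet normal -0.616 0.730 0.297
  outer loop
   vertex 4.8 5.2 5.0
   vertex 4.6 5.6 3.6
   vertex 0.8 2.8 2.6
  endloop
 endfacet
 facet normal 0.980 0.178 -0.089
  outer loop
   vertex 4.8 5.2 5.0
   vertex 5.0 1.6 0.0
   vertex 4.6 5.6 3.6
  endloop
 endfacet
 facet normal -0.559 -0.256 0.788
  outer loop
   vertex 2.4 3.0 3.8
   vertex 0.8 2.8 2.6
   vertex 1.8 0.0 2.4
  endloop
 endfacet
 facet normal -0.601 0.241 0.762
  outer loop
   vertex 2.4 3.0 3.8
   vertex 4.8 5.2 5.0
   vertex 0.8 2.8 2.6
  endloop
 endfacet
 facet normal -0.184 -0.385 0.904
  outer loop
   vertex 4.8 4.2 4.8
   vertex 2.4 3.0 3.8
   vertex 1.8 0.0 2.4
  endloop
 endfacet
 facet normal -0.297 -0.187 0.936
  outer loop
   vertex 4.8 4.2 4.8
   vertex 4.8 5.2 5.0
   vertex 2.4 3.0 3.8
  endloop
 endfacet
 facet normal 0.629 -0.672 0.390
  outer loop
   vertex 4.8 4.2 4.8
   vertex 1.8 0.0 2.4
   vertex 5.0 1.6 0.0
  endloop
 endfacet
 facet normal 0.999 -0.009 0.047
  outer loop
   vertex 4.8 4.2 4.8
   vertex 5.0 1.6 0.0
   vertex 4.8 5.2 5.0
  endloop
 endfacet
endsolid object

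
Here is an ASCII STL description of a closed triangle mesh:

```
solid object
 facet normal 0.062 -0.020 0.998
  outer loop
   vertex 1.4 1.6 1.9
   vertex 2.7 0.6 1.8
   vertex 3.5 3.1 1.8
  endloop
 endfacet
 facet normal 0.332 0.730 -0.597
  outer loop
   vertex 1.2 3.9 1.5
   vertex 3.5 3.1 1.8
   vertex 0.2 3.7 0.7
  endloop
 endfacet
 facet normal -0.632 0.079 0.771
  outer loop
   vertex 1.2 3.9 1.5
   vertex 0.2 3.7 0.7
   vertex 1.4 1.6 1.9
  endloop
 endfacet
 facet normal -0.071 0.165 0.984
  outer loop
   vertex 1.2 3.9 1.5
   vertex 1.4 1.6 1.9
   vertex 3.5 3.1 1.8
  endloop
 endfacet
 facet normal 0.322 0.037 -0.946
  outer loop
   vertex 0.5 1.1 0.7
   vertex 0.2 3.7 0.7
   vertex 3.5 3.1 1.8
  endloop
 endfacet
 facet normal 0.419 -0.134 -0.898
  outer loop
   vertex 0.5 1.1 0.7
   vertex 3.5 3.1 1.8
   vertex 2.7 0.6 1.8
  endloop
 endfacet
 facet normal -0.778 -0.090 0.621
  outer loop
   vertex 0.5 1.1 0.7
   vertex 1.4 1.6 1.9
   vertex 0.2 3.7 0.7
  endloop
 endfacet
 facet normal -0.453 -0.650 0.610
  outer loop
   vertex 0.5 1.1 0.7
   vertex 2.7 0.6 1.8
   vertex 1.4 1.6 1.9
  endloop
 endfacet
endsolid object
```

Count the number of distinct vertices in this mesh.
6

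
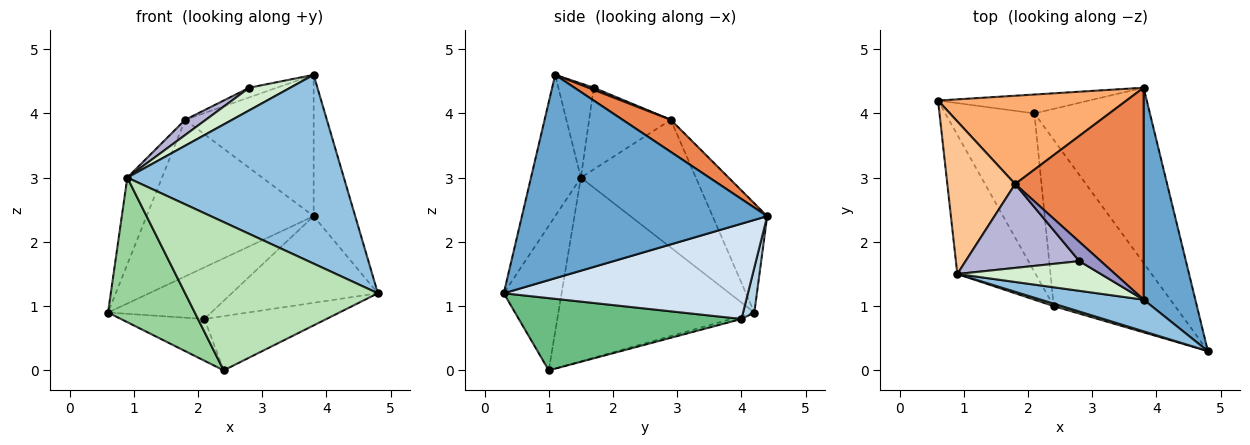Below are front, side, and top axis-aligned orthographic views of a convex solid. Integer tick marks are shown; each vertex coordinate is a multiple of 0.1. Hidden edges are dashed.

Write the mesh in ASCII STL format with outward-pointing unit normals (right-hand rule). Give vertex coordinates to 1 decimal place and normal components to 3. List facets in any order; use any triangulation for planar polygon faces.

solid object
 facet normal 0.956 0.162 0.243
  outer loop
   vertex 3.8 1.1 4.6
   vertex 4.8 0.3 1.2
   vertex 3.8 4.4 2.4
  endloop
 endfacet
 facet normal -0.222 -0.962 0.161
  outer loop
   vertex 0.9 1.5 3.0
   vertex 4.8 0.3 1.2
   vertex 3.8 1.1 4.6
  endloop
 endfacet
 facet normal 0.102 0.934 -0.342
  outer loop
   vertex 2.1 4.0 0.8
   vertex 0.6 4.2 0.9
   vertex 3.8 4.4 2.4
  endloop
 endfacet
 facet normal 0.595 0.356 -0.721
  outer loop
   vertex 2.1 4.0 0.8
   vertex 3.8 4.4 2.4
   vertex 4.8 0.3 1.2
  endloop
 endfacet
 facet normal 0.204 0.543 0.815
  outer loop
   vertex 1.8 2.9 3.9
   vertex 3.8 1.1 4.6
   vertex 3.8 4.4 2.4
  endloop
 endfacet
 facet normal -0.274 0.838 0.473
  outer loop
   vertex 1.8 2.9 3.9
   vertex 3.8 4.4 2.4
   vertex 0.6 4.2 0.9
  endloop
 endfacet
 facet normal -0.854 0.257 0.453
  outer loop
   vertex 1.8 2.9 3.9
   vertex 0.6 4.2 0.9
   vertex 0.9 1.5 3.0
  endloop
 endfacet
 facet normal -0.030 0.255 -0.967
  outer loop
   vertex 2.4 1.0 0.0
   vertex 0.6 4.2 0.9
   vertex 2.1 4.0 0.8
  endloop
 endfacet
 facet normal 0.492 0.270 -0.827
  outer loop
   vertex 2.4 1.0 0.0
   vertex 2.1 4.0 0.8
   vertex 4.8 0.3 1.2
  endloop
 endfacet
 facet normal -0.852 -0.377 -0.363
  outer loop
   vertex 2.4 1.0 0.0
   vertex 0.9 1.5 3.0
   vertex 0.6 4.2 0.9
  endloop
 endfacet
 facet normal -0.287 -0.958 0.016
  outer loop
   vertex 2.4 1.0 0.0
   vertex 4.8 0.3 1.2
   vertex 0.9 1.5 3.0
  endloop
 endfacet
 facet normal -0.463 -0.537 0.705
  outer loop
   vertex 2.8 1.7 4.4
   vertex 0.9 1.5 3.0
   vertex 3.8 1.1 4.6
  endloop
 endfacet
 facet normal 0.089 0.445 0.891
  outer loop
   vertex 2.8 1.7 4.4
   vertex 3.8 1.1 4.6
   vertex 1.8 2.9 3.9
  endloop
 endfacet
 facet normal -0.577 -0.146 0.804
  outer loop
   vertex 2.8 1.7 4.4
   vertex 1.8 2.9 3.9
   vertex 0.9 1.5 3.0
  endloop
 endfacet
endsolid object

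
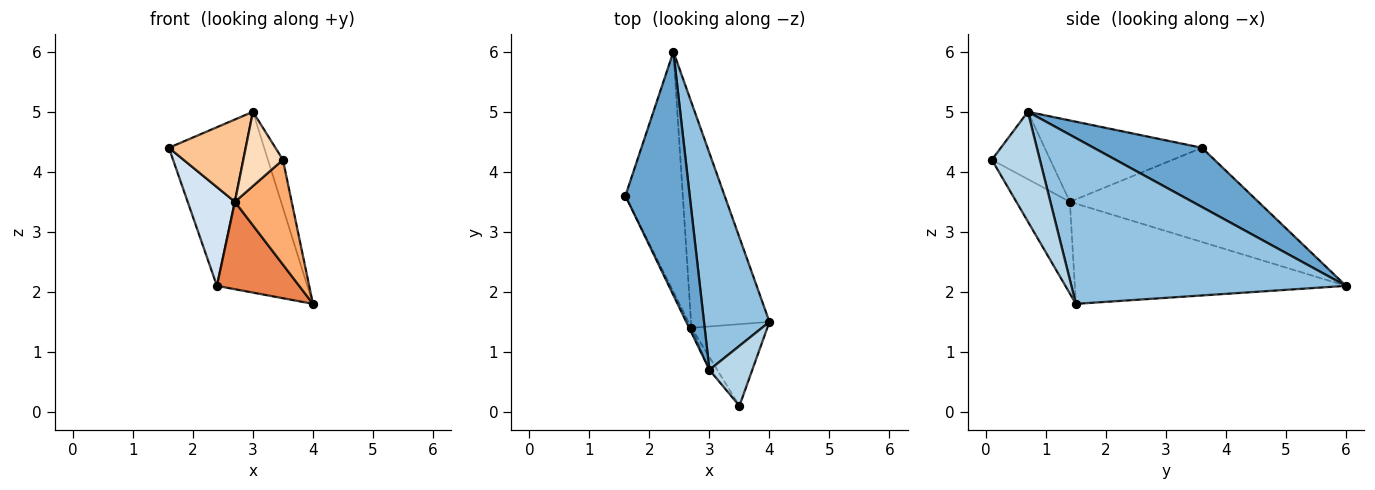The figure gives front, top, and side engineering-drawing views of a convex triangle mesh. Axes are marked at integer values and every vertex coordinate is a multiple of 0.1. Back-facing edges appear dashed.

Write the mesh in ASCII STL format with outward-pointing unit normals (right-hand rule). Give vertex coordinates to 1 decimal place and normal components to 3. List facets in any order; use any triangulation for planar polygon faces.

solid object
 facet normal 0.611 0.432 0.663
  outer loop
   vertex 3.0 0.7 5.0
   vertex 2.4 6.0 2.1
   vertex 1.6 3.6 4.4
  endloop
 endfacet
 facet normal 0.889 0.293 0.351
  outer loop
   vertex 3.0 0.7 5.0
   vertex 4.0 1.5 1.8
   vertex 2.4 6.0 2.1
  endloop
 endfacet
 facet normal 0.894 0.279 0.349
  outer loop
   vertex 3.5 0.1 4.2
   vertex 4.0 1.5 1.8
   vertex 3.0 0.7 5.0
  endloop
 endfacet
 facet normal -0.835 -0.209 -0.509
  outer loop
   vertex 2.7 1.4 3.5
   vertex 1.6 3.6 4.4
   vertex 2.4 6.0 2.1
  endloop
 endfacet
 facet normal -0.766 -0.232 -0.599
  outer loop
   vertex 2.7 1.4 3.5
   vertex 2.4 6.0 2.1
   vertex 4.0 1.5 1.8
  endloop
 endfacet
 facet normal -0.597 -0.633 -0.493
  outer loop
   vertex 2.7 1.4 3.5
   vertex 4.0 1.5 1.8
   vertex 3.5 0.1 4.2
  endloop
 endfacet
 facet normal -0.898 -0.439 -0.025
  outer loop
   vertex 2.7 1.4 3.5
   vertex 3.0 0.7 5.0
   vertex 1.6 3.6 4.4
  endloop
 endfacet
 facet normal -0.824 -0.559 -0.096
  outer loop
   vertex 2.7 1.4 3.5
   vertex 3.5 0.1 4.2
   vertex 3.0 0.7 5.0
  endloop
 endfacet
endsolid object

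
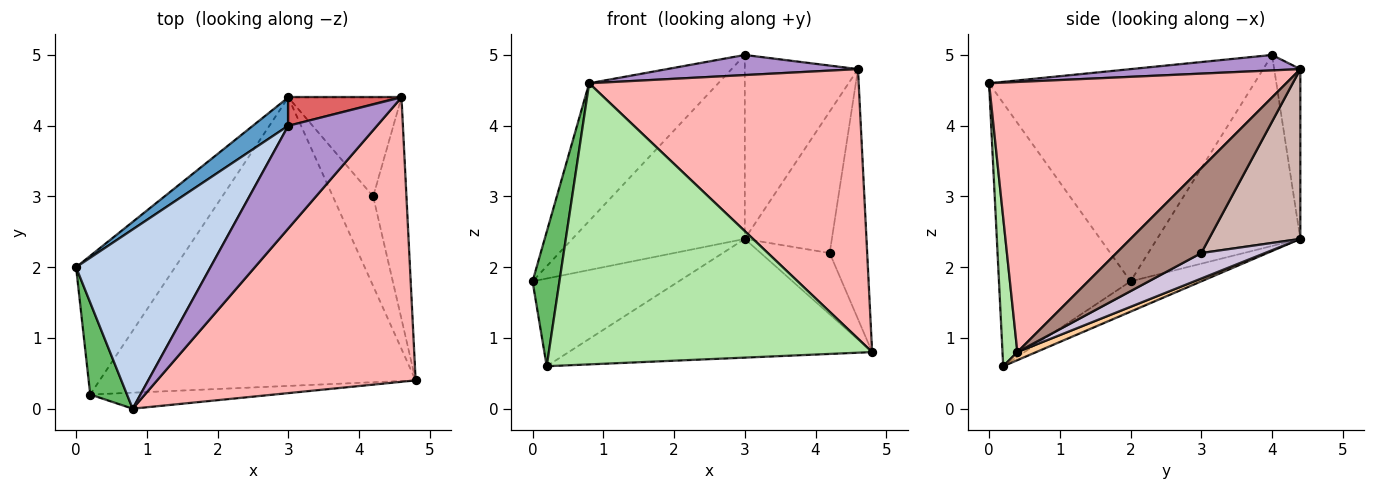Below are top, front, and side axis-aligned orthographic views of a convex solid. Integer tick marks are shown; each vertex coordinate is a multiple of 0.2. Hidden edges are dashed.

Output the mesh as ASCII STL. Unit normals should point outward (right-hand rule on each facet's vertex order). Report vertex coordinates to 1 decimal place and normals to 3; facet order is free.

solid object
 facet normal -0.635 0.764 0.118
  outer loop
   vertex 3.0 4.0 5.0
   vertex 3.0 4.4 2.4
   vertex 0.0 2.0 1.8
  endloop
 endfacet
 facet normal -0.781 0.380 0.495
  outer loop
   vertex 3.0 4.0 5.0
   vertex 0.0 2.0 1.8
   vertex 0.8 0.0 4.6
  endloop
 endfacet
 facet normal -0.250 0.518 -0.818
  outer loop
   vertex 0.2 0.2 0.6
   vertex 0.0 2.0 1.8
   vertex 3.0 4.4 2.4
  endloop
 endfacet
 facet normal 0.024 0.380 -0.925
  outer loop
   vertex 0.2 0.2 0.6
   vertex 3.0 4.4 2.4
   vertex 4.8 0.4 0.8
  endloop
 endfacet
 facet normal -0.971 -0.198 0.136
  outer loop
   vertex 0.2 0.2 0.6
   vertex 0.8 0.0 4.6
   vertex 0.0 2.0 1.8
  endloop
 endfacet
 facet normal 0.046 -0.997 -0.057
  outer loop
   vertex 0.2 0.2 0.6
   vertex 4.8 0.4 0.8
   vertex 0.8 0.0 4.6
  endloop
 endfacet
 facet normal -0.222 0.964 0.148
  outer loop
   vertex 4.6 4.4 4.8
   vertex 3.0 4.4 2.4
   vertex 3.0 4.0 5.0
  endloop
 endfacet
 facet normal 0.604 -0.548 0.578
  outer loop
   vertex 4.6 4.4 4.8
   vertex 0.8 0.0 4.6
   vertex 4.8 0.4 0.8
  endloop
 endfacet
 facet normal 0.168 -0.189 0.967
  outer loop
   vertex 4.6 4.4 4.8
   vertex 3.0 4.0 5.0
   vertex 0.8 0.0 4.6
  endloop
 endfacet
 facet normal 0.462 0.501 -0.732
  outer loop
   vertex 4.2 3.0 2.2
   vertex 4.8 0.4 0.8
   vertex 3.0 4.4 2.4
  endloop
 endfacet
 facet normal 0.861 0.380 -0.337
  outer loop
   vertex 4.2 3.0 2.2
   vertex 4.6 4.4 4.8
   vertex 4.8 0.4 0.8
  endloop
 endfacet
 facet normal 0.652 0.621 -0.435
  outer loop
   vertex 4.2 3.0 2.2
   vertex 3.0 4.4 2.4
   vertex 4.6 4.4 4.8
  endloop
 endfacet
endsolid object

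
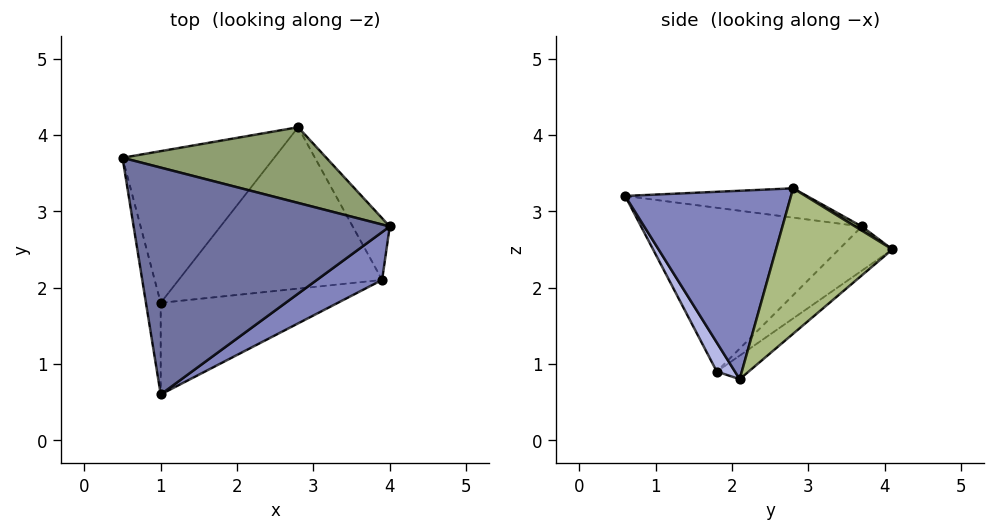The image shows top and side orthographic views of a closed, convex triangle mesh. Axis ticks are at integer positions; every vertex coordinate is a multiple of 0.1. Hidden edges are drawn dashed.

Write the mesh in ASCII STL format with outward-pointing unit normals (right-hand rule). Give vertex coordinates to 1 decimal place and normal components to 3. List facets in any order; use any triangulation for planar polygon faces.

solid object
 facet normal -0.113 0.109 0.988
  outer loop
   vertex 1.0 0.6 3.2
   vertex 4.0 2.8 3.3
   vertex 0.5 3.7 2.8
  endloop
 endfacet
 facet normal 0.575 -0.793 0.199
  outer loop
   vertex 3.9 2.1 0.8
   vertex 4.0 2.8 3.3
   vertex 1.0 0.6 3.2
  endloop
 endfacet
 facet normal -0.982 -0.170 -0.089
  outer loop
   vertex 1.0 1.8 0.9
   vertex 1.0 0.6 3.2
   vertex 0.5 3.7 2.8
  endloop
 endfacet
 facet normal 0.076 -0.884 -0.461
  outer loop
   vertex 1.0 1.8 0.9
   vertex 3.9 2.1 0.8
   vertex 1.0 0.6 3.2
  endloop
 endfacet
 facet normal 0.017 0.535 0.844
  outer loop
   vertex 2.8 4.1 2.5
   vertex 0.5 3.7 2.8
   vertex 4.0 2.8 3.3
  endloop
 endfacet
 facet normal 0.778 0.596 -0.198
  outer loop
   vertex 2.8 4.1 2.5
   vertex 4.0 2.8 3.3
   vertex 3.9 2.1 0.8
  endloop
 endfacet
 facet normal -0.209 0.663 -0.718
  outer loop
   vertex 2.8 4.1 2.5
   vertex 1.0 1.8 0.9
   vertex 0.5 3.7 2.8
  endloop
 endfacet
 facet normal -0.091 0.616 -0.783
  outer loop
   vertex 2.8 4.1 2.5
   vertex 3.9 2.1 0.8
   vertex 1.0 1.8 0.9
  endloop
 endfacet
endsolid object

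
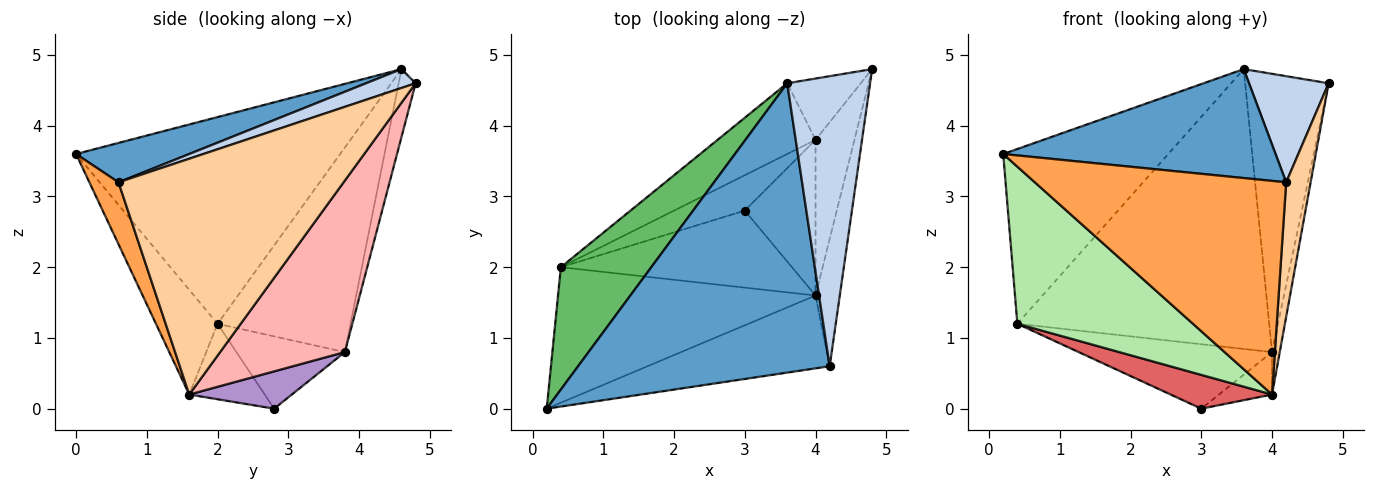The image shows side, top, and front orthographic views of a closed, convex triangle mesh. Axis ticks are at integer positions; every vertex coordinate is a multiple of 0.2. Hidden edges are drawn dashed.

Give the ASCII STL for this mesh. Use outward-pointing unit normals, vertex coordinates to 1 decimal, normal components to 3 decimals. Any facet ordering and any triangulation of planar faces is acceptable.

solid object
 facet normal 0.145 -0.349 0.926
  outer loop
   vertex 4.2 0.6 3.2
   vertex 3.6 4.6 4.8
   vertex 0.2 0.0 3.6
  endloop
 endfacet
 facet normal 0.209 -0.336 0.918
  outer loop
   vertex 4.2 0.6 3.2
   vertex 4.8 4.8 4.6
   vertex 3.6 4.6 4.8
  endloop
 endfacet
 facet normal 0.109 -0.941 -0.321
  outer loop
   vertex 4.2 0.6 3.2
   vertex 0.2 0.0 3.6
   vertex 4.0 1.6 0.2
  endloop
 endfacet
 facet normal 0.989 -0.107 -0.102
  outer loop
   vertex 4.2 0.6 3.2
   vertex 4.0 1.6 0.2
   vertex 4.8 4.8 4.6
  endloop
 endfacet
 facet normal -0.795 0.497 0.348
  outer loop
   vertex 0.4 2.0 1.2
   vertex 0.2 0.0 3.6
   vertex 3.6 4.6 4.8
  endloop
 endfacet
 facet normal -0.257 -0.732 -0.631
  outer loop
   vertex 0.4 2.0 1.2
   vertex 4.0 1.6 0.2
   vertex 0.2 0.0 3.6
  endloop
 endfacet
 facet normal -0.286 -0.385 -0.877
  outer loop
   vertex 0.4 2.0 1.2
   vertex 3.0 2.8 0.0
   vertex 4.0 1.6 0.2
  endloop
 endfacet
 facet normal 0.973 0.060 -0.221
  outer loop
   vertex 4.0 3.8 0.8
   vertex 4.8 4.8 4.6
   vertex 4.0 1.6 0.2
  endloop
 endfacet
 facet normal 0.453 0.235 -0.860
  outer loop
   vertex 4.0 3.8 0.8
   vertex 4.0 1.6 0.2
   vertex 3.0 2.8 0.0
  endloop
 endfacet
 facet normal -0.195 0.958 -0.211
  outer loop
   vertex 4.0 3.8 0.8
   vertex 3.6 4.6 4.8
   vertex 4.8 4.8 4.6
  endloop
 endfacet
 facet normal -0.456 0.863 -0.218
  outer loop
   vertex 4.0 3.8 0.8
   vertex 0.4 2.0 1.2
   vertex 3.6 4.6 4.8
  endloop
 endfacet
 facet normal -0.441 0.787 -0.432
  outer loop
   vertex 4.0 3.8 0.8
   vertex 3.0 2.8 0.0
   vertex 0.4 2.0 1.2
  endloop
 endfacet
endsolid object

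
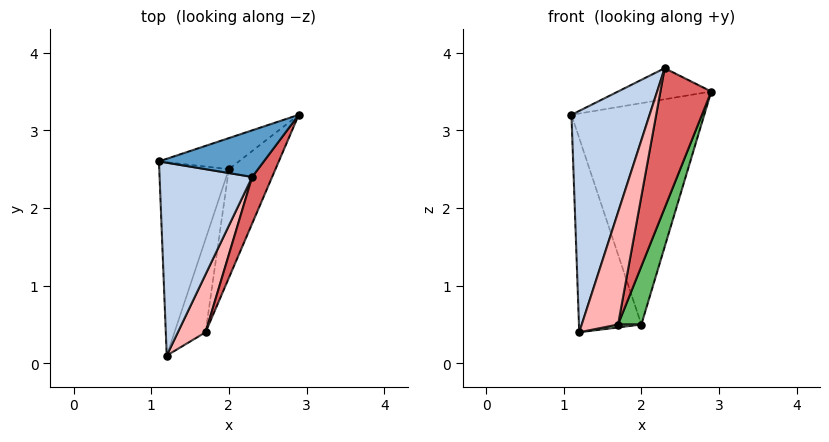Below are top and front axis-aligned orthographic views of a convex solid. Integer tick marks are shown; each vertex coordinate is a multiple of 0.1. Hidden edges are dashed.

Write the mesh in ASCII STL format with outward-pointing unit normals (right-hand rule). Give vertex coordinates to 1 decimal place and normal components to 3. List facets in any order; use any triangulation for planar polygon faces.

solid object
 facet normal -0.308 0.528 0.792
  outer loop
   vertex 2.3 2.4 3.8
   vertex 2.9 3.2 3.5
   vertex 1.1 2.6 3.2
  endloop
 endfacet
 facet normal -0.413 -0.686 0.598
  outer loop
   vertex 2.3 2.4 3.8
   vertex 1.1 2.6 3.2
   vertex 1.2 0.1 0.4
  endloop
 endfacet
 facet normal -0.293 0.947 -0.133
  outer loop
   vertex 2.0 2.5 0.5
   vertex 1.1 2.6 3.2
   vertex 2.9 3.2 3.5
  endloop
 endfacet
 facet normal -0.898 0.312 -0.311
  outer loop
   vertex 2.0 2.5 0.5
   vertex 1.2 0.1 0.4
   vertex 1.1 2.6 3.2
  endloop
 endfacet
 facet normal 0.957 -0.137 -0.255
  outer loop
   vertex 1.7 0.4 0.5
   vertex 2.0 2.5 0.5
   vertex 2.9 3.2 3.5
  endloop
 endfacet
 facet normal 0.214 -0.031 -0.976
  outer loop
   vertex 1.7 0.4 0.5
   vertex 1.2 0.1 0.4
   vertex 2.0 2.5 0.5
  endloop
 endfacet
 facet normal 0.818 -0.545 0.182
  outer loop
   vertex 1.7 0.4 0.5
   vertex 2.9 3.2 3.5
   vertex 2.3 2.4 3.8
  endloop
 endfacet
 facet normal 0.404 -0.813 0.419
  outer loop
   vertex 1.7 0.4 0.5
   vertex 2.3 2.4 3.8
   vertex 1.2 0.1 0.4
  endloop
 endfacet
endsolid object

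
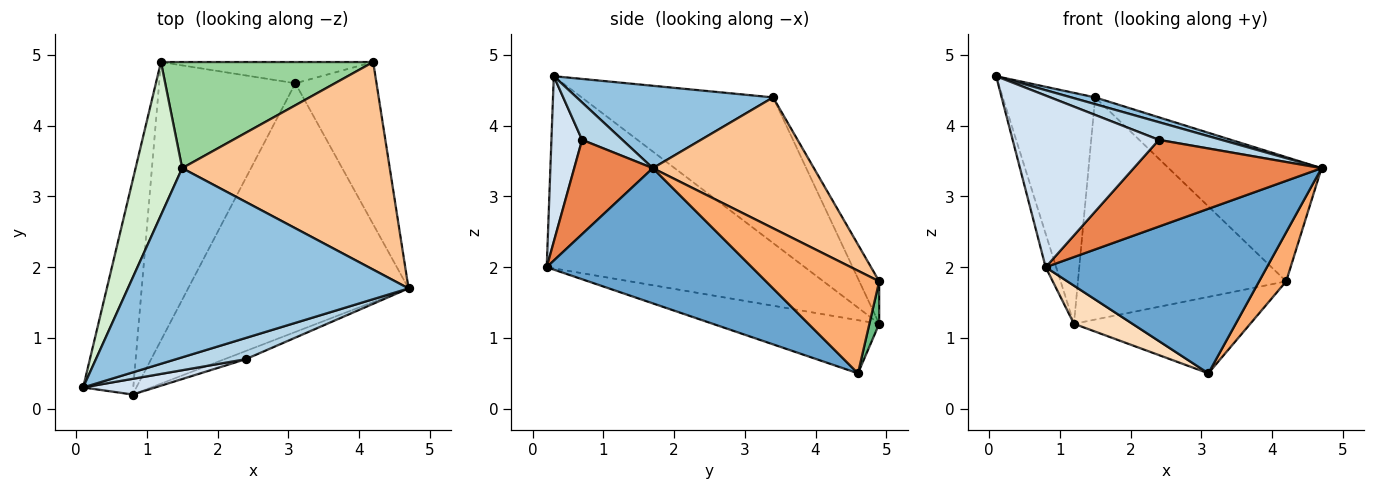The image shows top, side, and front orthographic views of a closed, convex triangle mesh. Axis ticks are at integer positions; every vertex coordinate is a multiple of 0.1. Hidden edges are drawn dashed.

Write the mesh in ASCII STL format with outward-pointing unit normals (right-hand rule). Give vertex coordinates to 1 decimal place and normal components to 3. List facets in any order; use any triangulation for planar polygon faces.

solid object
 facet normal 0.455 -0.491 -0.742
  outer loop
   vertex 0.8 0.2 2.0
   vertex 3.1 4.6 0.5
   vertex 4.7 1.7 3.4
  endloop
 endfacet
 facet normal 0.281 -0.034 0.959
  outer loop
   vertex 1.5 3.4 4.4
   vertex 0.1 0.3 4.7
   vertex 4.7 1.7 3.4
  endloop
 endfacet
 facet normal 0.381 -0.592 0.710
  outer loop
   vertex 2.4 0.7 3.8
   vertex 4.7 1.7 3.4
   vertex 0.1 0.3 4.7
  endloop
 endfacet
 facet normal 0.204 -0.975 0.089
  outer loop
   vertex 2.4 0.7 3.8
   vertex 0.1 0.3 4.7
   vertex 0.8 0.2 2.0
  endloop
 endfacet
 facet normal 0.385 -0.919 -0.087
  outer loop
   vertex 2.4 0.7 3.8
   vertex 0.8 0.2 2.0
   vertex 4.7 1.7 3.4
  endloop
 endfacet
 facet normal 0.771 -0.184 -0.610
  outer loop
   vertex 4.2 4.9 1.8
   vertex 4.7 1.7 3.4
   vertex 3.1 4.6 0.5
  endloop
 endfacet
 facet normal 0.476 0.452 0.755
  outer loop
   vertex 4.2 4.9 1.8
   vertex 1.5 3.4 4.4
   vertex 4.7 1.7 3.4
  endloop
 endfacet
 facet normal -0.360 -0.127 -0.924
  outer loop
   vertex 1.2 4.9 1.2
   vertex 3.1 4.6 0.5
   vertex 0.8 0.2 2.0
  endloop
 endfacet
 facet normal 0.053 0.962 -0.267
  outer loop
   vertex 1.2 4.9 1.2
   vertex 4.2 4.9 1.8
   vertex 3.1 4.6 0.5
  endloop
 endfacet
 facet normal -0.086 0.899 0.429
  outer loop
   vertex 1.2 4.9 1.2
   vertex 1.5 3.4 4.4
   vertex 4.2 4.9 1.8
  endloop
 endfacet
 facet normal -0.967 0.039 -0.252
  outer loop
   vertex 1.2 4.9 1.2
   vertex 0.8 0.2 2.0
   vertex 0.1 0.3 4.7
  endloop
 endfacet
 facet normal -0.865 0.418 0.277
  outer loop
   vertex 1.2 4.9 1.2
   vertex 0.1 0.3 4.7
   vertex 1.5 3.4 4.4
  endloop
 endfacet
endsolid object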